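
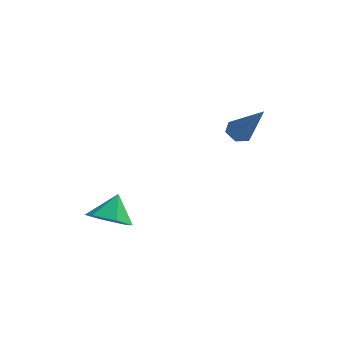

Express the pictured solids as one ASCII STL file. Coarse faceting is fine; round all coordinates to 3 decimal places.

solid 
facet normal -0.104 -0.598 -0.795
outer loop
vertex -0.365 0.037 -3.095
vertex -0.766 -0.616 -2.551
vertex -1.297 0.035 -2.971
endloop
endfacet
facet normal -0.011 0.998 -0.066
outer loop
vertex -0.365 0.037 -3.095
vertex -1.297 0.035 -2.971
vertex -0.634 0.136 -1.549
endloop
endfacet
facet normal -0.104 -0.598 -0.795
outer loop
vertex -1.297 0.035 -2.971
vertex -0.766 -0.616 -2.551
vertex -1.698 -0.618 -2.427
endloop
endfacet
facet normal -0.698 0.660 0.278
outer loop
vertex -1.297 0.035 -2.971
vertex -1.698 -0.618 -2.427
vertex -0.634 0.136 -1.549
endloop
endfacet
facet normal -0.105 -0.597 -0.795
outer loop
vertex -1.698 -0.618 -2.427
vertex -0.766 -0.616 -2.551
vertex -1.166 -1.27 -2.007
endloop
endfacet
facet normal -0.630 -0.014 0.776
outer loop
vertex -1.698 -0.618 -2.427
vertex -1.166 -1.27 -2.007
vertex -0.634 0.136 -1.549
endloop
endfacet
facet normal -0.105 -0.597 -0.795
outer loop
vertex -1.166 -1.27 -2.007
vertex -0.766 -0.616 -2.551
vertex -0.235 -1.268 -2.131
endloop
endfacet
facet normal 0.124 -0.350 0.929
outer loop
vertex -1.166 -1.27 -2.007
vertex -0.235 -1.268 -2.131
vertex -0.634 0.136 -1.549
endloop
endfacet
facet normal -0.105 -0.598 -0.795
outer loop
vertex -0.235 -1.268 -2.131
vertex -0.766 -0.616 -2.551
vertex 0.166 -0.615 -2.675
endloop
endfacet
facet normal 0.811 -0.012 0.584
outer loop
vertex -0.235 -1.268 -2.131
vertex 0.166 -0.615 -2.675
vertex -0.634 0.136 -1.549
endloop
endfacet
facet normal -0.105 -0.598 -0.795
outer loop
vertex 0.166 -0.615 -2.675
vertex -0.766 -0.616 -2.551
vertex -0.365 0.037 -3.095
endloop
endfacet
facet normal 0.744 0.662 0.087
outer loop
vertex 0.166 -0.615 -2.675
vertex -0.365 0.037 -3.095
vertex -0.634 0.136 -1.549
endloop
endfacet
facet normal -0.547 0.359 -0.756
outer loop
vertex 3.783 2.756 1.172
vertex 3.371 2.363 1.283
vertex 3.354 2.882 1.542
endloop
endfacet
facet normal 0.510 0.798 0.320
outer loop
vertex 3.783 2.756 1.172
vertex 3.354 2.882 1.542
vertex 4.509 1.617 2.857
endloop
endfacet
facet normal -0.548 0.359 -0.756
outer loop
vertex 3.354 2.882 1.542
vertex 3.371 2.363 1.283
vertex 2.943 2.489 1.653
endloop
endfacet
facet normal -0.304 0.539 0.785
outer loop
vertex 3.354 2.882 1.542
vertex 2.943 2.489 1.653
vertex 4.509 1.617 2.857
endloop
endfacet
facet normal -0.548 0.359 -0.756
outer loop
vertex 2.943 2.489 1.653
vertex 3.371 2.363 1.283
vertex 2.959 1.97 1.395
endloop
endfacet
facet normal -0.685 -0.341 0.644
outer loop
vertex 2.943 2.489 1.653
vertex 2.959 1.97 1.395
vertex 4.509 1.617 2.857
endloop
endfacet
facet normal -0.547 0.358 -0.756
outer loop
vertex 2.959 1.97 1.395
vertex 3.371 2.363 1.283
vertex 3.388 1.844 1.025
endloop
endfacet
facet normal -0.253 -0.967 0.035
outer loop
vertex 2.959 1.97 1.395
vertex 3.388 1.844 1.025
vertex 4.509 1.617 2.857
endloop
endfacet
facet normal -0.546 0.359 -0.757
outer loop
vertex 3.388 1.844 1.025
vertex 3.371 2.363 1.283
vertex 3.8 2.237 0.914
endloop
endfacet
facet normal 0.560 -0.708 -0.430
outer loop
vertex 3.388 1.844 1.025
vertex 3.8 2.237 0.914
vertex 4.509 1.617 2.857
endloop
endfacet
facet normal -0.546 0.359 -0.757
outer loop
vertex 3.8 2.237 0.914
vertex 3.371 2.363 1.283
vertex 3.783 2.756 1.172
endloop
endfacet
facet normal 0.942 0.174 -0.288
outer loop
vertex 3.8 2.237 0.914
vertex 3.783 2.756 1.172
vertex 4.509 1.617 2.857
endloop
endfacet

endsolid


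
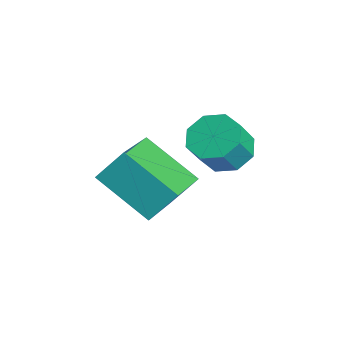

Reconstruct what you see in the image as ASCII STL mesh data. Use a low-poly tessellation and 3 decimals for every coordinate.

solid 
facet normal -0.604 -0.580 0.547
outer loop
vertex 2.244 -0.906 3.719
vertex 0.706 0.085 3.073
vertex 2.14 -1.674 2.79
endloop
endfacet
facet normal 0.793 -0.510 0.333
outer loop
vertex 3.334 -0.525 1.707
vertex 2.244 -0.906 3.719
vertex 2.14 -1.674 2.79
endloop
endfacet
facet normal -0.604 -0.580 0.547
outer loop
vertex 2.14 -1.674 2.79
vertex 0.706 0.085 3.073
vertex 0.602 -0.683 2.144
endloop
endfacet
facet normal -0.086 -0.634 -0.768
outer loop
vertex 0.602 -0.683 2.144
vertex 3.334 -0.525 1.707
vertex 2.14 -1.674 2.79
endloop
endfacet
facet normal 0.086 0.634 0.768
outer loop
vertex 2.244 -0.906 3.719
vertex 1.9 1.234 1.99
vertex 0.706 0.085 3.073
endloop
endfacet
facet normal 0.793 -0.510 0.333
outer loop
vertex 3.438 0.243 2.636
vertex 2.244 -0.906 3.719
vertex 3.334 -0.525 1.707
endloop
endfacet
facet normal 0.086 0.634 0.768
outer loop
vertex 3.438 0.243 2.636
vertex 1.9 1.234 1.99
vertex 2.244 -0.906 3.719
endloop
endfacet
facet normal -0.793 0.510 -0.333
outer loop
vertex 0.706 0.085 3.073
vertex 1.9 1.234 1.99
vertex 0.602 -0.683 2.144
endloop
endfacet
facet normal -0.086 -0.634 -0.768
outer loop
vertex 1.796 0.466 1.061
vertex 3.334 -0.525 1.707
vertex 0.602 -0.683 2.144
endloop
endfacet
facet normal -0.793 0.510 -0.333
outer loop
vertex 0.602 -0.683 2.144
vertex 1.9 1.234 1.99
vertex 1.796 0.466 1.061
endloop
endfacet
facet normal 0.604 0.580 -0.547
outer loop
vertex 1.796 0.466 1.061
vertex 3.438 0.243 2.636
vertex 3.334 -0.525 1.707
endloop
endfacet
facet normal 0.604 0.580 -0.547
outer loop
vertex 1.9 1.234 1.99
vertex 3.438 0.243 2.636
vertex 1.796 0.466 1.061
endloop
endfacet
facet normal -0.380 0.453 -0.806
outer loop
vertex 2.46 2.146 2.578
vertex 1.708 2.086 2.899
vertex 2.308 2.643 2.929
endloop
endfacet
facet normal 0.893 0.408 -0.191
outer loop
vertex 2.46 2.146 2.578
vertex 2.308 2.643 2.929
vertex 2.905 1.615 3.521
endloop
endfacet
facet normal 0.893 0.408 -0.191
outer loop
vertex 2.905 1.615 3.521
vertex 2.308 2.643 2.929
vertex 2.753 2.112 3.872
endloop
endfacet
facet normal 0.379 -0.453 0.806
outer loop
vertex 2.905 1.615 3.521
vertex 2.753 2.112 3.872
vertex 2.152 1.554 3.841
endloop
endfacet
facet normal -0.381 0.454 -0.806
outer loop
vertex 2.308 2.643 2.929
vertex 1.708 2.086 2.899
vertex 1.805 2.814 3.263
endloop
endfacet
facet normal 0.461 0.848 0.260
outer loop
vertex 2.308 2.643 2.929
vertex 1.805 2.814 3.263
vertex 2.753 2.112 3.872
endloop
endfacet
facet normal 0.461 0.848 0.261
outer loop
vertex 2.753 2.112 3.872
vertex 1.805 2.814 3.263
vertex 2.249 2.283 4.206
endloop
endfacet
facet normal 0.380 -0.454 0.806
outer loop
vertex 2.753 2.112 3.872
vertex 2.249 2.283 4.206
vertex 2.152 1.554 3.841
endloop
endfacet
facet normal -0.380 0.454 -0.806
outer loop
vertex 1.805 2.814 3.263
vertex 1.708 2.086 2.899
vertex 1.244 2.558 3.383
endloop
endfacet
facet normal -0.242 0.792 0.560
outer loop
vertex 1.805 2.814 3.263
vertex 1.244 2.558 3.383
vertex 2.249 2.283 4.206
endloop
endfacet
facet normal -0.242 0.792 0.560
outer loop
vertex 2.249 2.283 4.206
vertex 1.244 2.558 3.383
vertex 1.689 2.027 4.326
endloop
endfacet
facet normal 0.380 -0.454 0.806
outer loop
vertex 2.249 2.283 4.206
vertex 1.689 2.027 4.326
vertex 2.152 1.554 3.841
endloop
endfacet
facet normal -0.379 0.454 -0.806
outer loop
vertex 1.244 2.558 3.383
vertex 1.708 2.086 2.899
vertex 0.955 2.025 3.219
endloop
endfacet
facet normal -0.802 0.272 0.532
outer loop
vertex 1.244 2.558 3.383
vertex 0.955 2.025 3.219
vertex 1.689 2.027 4.326
endloop
endfacet
facet normal -0.802 0.272 0.532
outer loop
vertex 1.689 2.027 4.326
vertex 0.955 2.025 3.219
vertex 1.4 1.494 4.162
endloop
endfacet
facet normal 0.380 -0.454 0.806
outer loop
vertex 1.689 2.027 4.326
vertex 1.4 1.494 4.162
vertex 2.152 1.554 3.841
endloop
endfacet
facet normal -0.379 0.453 -0.806
outer loop
vertex 0.955 2.025 3.219
vertex 1.708 2.086 2.899
vertex 1.107 1.528 2.868
endloop
endfacet
facet normal -0.893 -0.408 0.191
outer loop
vertex 0.955 2.025 3.219
vertex 1.107 1.528 2.868
vertex 1.4 1.494 4.162
endloop
endfacet
facet normal -0.893 -0.408 0.191
outer loop
vertex 1.4 1.494 4.162
vertex 1.107 1.528 2.868
vertex 1.552 0.997 3.811
endloop
endfacet
facet normal 0.380 -0.453 0.806
outer loop
vertex 1.4 1.494 4.162
vertex 1.552 0.997 3.811
vertex 2.152 1.554 3.841
endloop
endfacet
facet normal -0.380 0.454 -0.806
outer loop
vertex 1.107 1.528 2.868
vertex 1.708 2.086 2.899
vertex 1.611 1.357 2.534
endloop
endfacet
facet normal -0.461 -0.849 -0.260
outer loop
vertex 1.107 1.528 2.868
vertex 1.611 1.357 2.534
vertex 1.552 0.997 3.811
endloop
endfacet
facet normal -0.461 -0.848 -0.260
outer loop
vertex 1.552 0.997 3.811
vertex 1.611 1.357 2.534
vertex 2.055 0.826 3.477
endloop
endfacet
facet normal 0.381 -0.454 0.806
outer loop
vertex 1.552 0.997 3.811
vertex 2.055 0.826 3.477
vertex 2.152 1.554 3.841
endloop
endfacet
facet normal -0.380 0.454 -0.806
outer loop
vertex 1.611 1.357 2.534
vertex 1.708 2.086 2.899
vertex 2.171 1.613 2.414
endloop
endfacet
facet normal 0.242 -0.792 -0.560
outer loop
vertex 1.611 1.357 2.534
vertex 2.171 1.613 2.414
vertex 2.055 0.826 3.477
endloop
endfacet
facet normal 0.242 -0.792 -0.560
outer loop
vertex 2.055 0.826 3.477
vertex 2.171 1.613 2.414
vertex 2.616 1.082 3.357
endloop
endfacet
facet normal 0.380 -0.454 0.806
outer loop
vertex 2.055 0.826 3.477
vertex 2.616 1.082 3.357
vertex 2.152 1.554 3.841
endloop
endfacet
facet normal -0.380 0.454 -0.806
outer loop
vertex 2.171 1.613 2.414
vertex 1.708 2.086 2.899
vertex 2.46 2.146 2.578
endloop
endfacet
facet normal 0.802 -0.272 -0.532
outer loop
vertex 2.171 1.613 2.414
vertex 2.46 2.146 2.578
vertex 2.616 1.082 3.357
endloop
endfacet
facet normal 0.802 -0.272 -0.532
outer loop
vertex 2.616 1.082 3.357
vertex 2.46 2.146 2.578
vertex 2.905 1.615 3.521
endloop
endfacet
facet normal 0.379 -0.454 0.806
outer loop
vertex 2.616 1.082 3.357
vertex 2.905 1.615 3.521
vertex 2.152 1.554 3.841
endloop
endfacet

endsolid


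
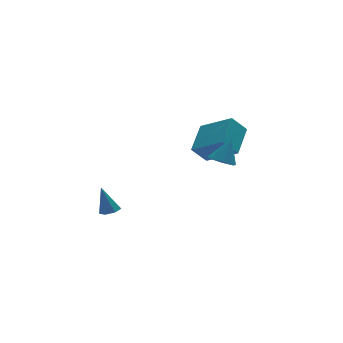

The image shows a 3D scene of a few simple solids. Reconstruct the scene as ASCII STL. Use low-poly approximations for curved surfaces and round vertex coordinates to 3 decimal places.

solid 
facet normal -0.456 -0.221 -0.862
outer loop
vertex 2.501 -1.442 1.001
vertex 1.975 -1.868 1.389
vertex 1.949 -1.11 1.208
endloop
endfacet
facet normal 0.514 0.858 -0.004
outer loop
vertex 2.501 -1.442 1.001
vertex 1.949 -1.11 1.208
vertex 2.665 -1.532 2.691
endloop
endfacet
facet normal -0.458 -0.221 -0.861
outer loop
vertex 1.949 -1.11 1.208
vertex 1.975 -1.868 1.389
vertex 1.417 -1.348 1.552
endloop
endfacet
facet normal -0.184 0.918 0.350
outer loop
vertex 1.949 -1.11 1.208
vertex 1.417 -1.348 1.552
vertex 2.665 -1.532 2.691
endloop
endfacet
facet normal -0.457 -0.221 -0.861
outer loop
vertex 1.417 -1.348 1.552
vertex 1.975 -1.868 1.389
vertex 1.305 -1.978 1.773
endloop
endfacet
facet normal -0.600 0.358 0.715
outer loop
vertex 1.417 -1.348 1.552
vertex 1.305 -1.978 1.773
vertex 2.665 -1.532 2.691
endloop
endfacet
facet normal -0.457 -0.223 -0.861
outer loop
vertex 1.305 -1.978 1.773
vertex 1.975 -1.868 1.389
vertex 1.698 -2.525 1.706
endloop
endfacet
facet normal -0.419 -0.401 0.815
outer loop
vertex 1.305 -1.978 1.773
vertex 1.698 -2.525 1.706
vertex 2.665 -1.532 2.691
endloop
endfacet
facet normal -0.457 -0.223 -0.861
outer loop
vertex 1.698 -2.525 1.706
vertex 1.975 -1.868 1.389
vertex 2.3 -2.577 1.4
endloop
endfacet
facet normal 0.224 -0.788 0.574
outer loop
vertex 1.698 -2.525 1.706
vertex 2.3 -2.577 1.4
vertex 2.665 -1.532 2.691
endloop
endfacet
facet normal -0.456 -0.222 -0.862
outer loop
vertex 2.3 -2.577 1.4
vertex 1.975 -1.868 1.389
vertex 2.657 -2.095 1.087
endloop
endfacet
facet normal 0.842 -0.510 0.175
outer loop
vertex 2.3 -2.577 1.4
vertex 2.657 -2.095 1.087
vertex 2.665 -1.532 2.691
endloop
endfacet
facet normal -0.456 -0.222 -0.862
outer loop
vertex 2.657 -2.095 1.087
vertex 1.975 -1.868 1.389
vertex 2.501 -1.442 1.001
endloop
endfacet
facet normal 0.972 0.221 -0.083
outer loop
vertex 2.657 -2.095 1.087
vertex 2.501 -1.442 1.001
vertex 2.665 -1.532 2.691
endloop
endfacet
facet normal 0.196 -0.281 -0.939
outer loop
vertex -2.966 -0.263 -1.731
vertex -3.514 -0.474 -1.782
vertex -3.316 0.068 -1.903
endloop
endfacet
facet normal 0.605 0.761 0.234
outer loop
vertex -2.966 -0.263 -1.731
vertex -3.316 0.068 -1.903
vertex -3.826 -0.026 -0.278
endloop
endfacet
facet normal 0.194 -0.281 -0.940
outer loop
vertex -3.316 0.068 -1.903
vertex -3.514 -0.474 -1.782
vertex -3.816 -0.009 -1.983
endloop
endfacet
facet normal -0.154 0.988 0.009
outer loop
vertex -3.316 0.068 -1.903
vertex -3.816 -0.009 -1.983
vertex -3.826 -0.026 -0.278
endloop
endfacet
facet normal 0.194 -0.280 -0.940
outer loop
vertex -3.816 -0.009 -1.983
vertex -3.514 -0.474 -1.782
vertex -4.088 -0.436 -1.912
endloop
endfacet
facet normal -0.843 0.537 0.000
outer loop
vertex -3.816 -0.009 -1.983
vertex -4.088 -0.436 -1.912
vertex -3.826 -0.026 -0.278
endloop
endfacet
facet normal 0.194 -0.281 -0.940
outer loop
vertex -4.088 -0.436 -1.912
vertex -3.514 -0.474 -1.782
vertex -3.929 -0.892 -1.743
endloop
endfacet
facet normal -0.944 -0.250 0.214
outer loop
vertex -4.088 -0.436 -1.912
vertex -3.929 -0.892 -1.743
vertex -3.826 -0.026 -0.278
endloop
endfacet
facet normal 0.194 -0.281 -0.940
outer loop
vertex -3.929 -0.892 -1.743
vertex -3.514 -0.474 -1.782
vertex -3.457 -1.034 -1.603
endloop
endfacet
facet normal -0.381 -0.784 0.490
outer loop
vertex -3.929 -0.892 -1.743
vertex -3.457 -1.034 -1.603
vertex -3.826 -0.026 -0.278
endloop
endfacet
facet normal 0.194 -0.281 -0.940
outer loop
vertex -3.457 -1.034 -1.603
vertex -3.514 -0.474 -1.782
vertex -3.028 -0.754 -1.598
endloop
endfacet
facet normal 0.424 -0.660 0.620
outer loop
vertex -3.457 -1.034 -1.603
vertex -3.028 -0.754 -1.598
vertex -3.826 -0.026 -0.278
endloop
endfacet
facet normal 0.195 -0.279 -0.940
outer loop
vertex -3.028 -0.754 -1.598
vertex -3.514 -0.474 -1.782
vertex -2.966 -0.263 -1.731
endloop
endfacet
facet normal 0.862 0.028 0.506
outer loop
vertex -3.028 -0.754 -1.598
vertex -2.966 -0.263 -1.731
vertex -3.826 -0.026 -0.278
endloop
endfacet
facet normal -0.653 0.089 0.752
outer loop
vertex 2.529 -0.721 2.061
vertex 3.643 0.693 2.861
vertex 1.421 0.798 0.919
endloop
endfacet
facet normal -0.565 -0.718 -0.406
outer loop
vertex 2.237 0.687 -0.021
vertex 2.529 -0.721 2.061
vertex 1.421 0.798 0.919
endloop
endfacet
facet normal -0.653 0.089 0.752
outer loop
vertex 1.421 0.798 0.919
vertex 3.643 0.693 2.861
vertex 2.534 2.212 1.719
endloop
endfacet
facet normal -0.504 0.690 -0.519
outer loop
vertex 2.534 2.212 1.719
vertex 2.237 0.687 -0.021
vertex 1.421 0.798 0.919
endloop
endfacet
facet normal 0.504 -0.691 0.519
outer loop
vertex 2.529 -0.721 2.061
vertex 4.459 0.582 1.921
vertex 3.643 0.693 2.861
endloop
endfacet
facet normal -0.565 -0.718 -0.406
outer loop
vertex 3.346 -0.832 1.121
vertex 2.529 -0.721 2.061
vertex 2.237 0.687 -0.021
endloop
endfacet
facet normal 0.504 -0.690 0.519
outer loop
vertex 3.346 -0.832 1.121
vertex 4.459 0.582 1.921
vertex 2.529 -0.721 2.061
endloop
endfacet
facet normal 0.565 0.718 0.406
outer loop
vertex 3.643 0.693 2.861
vertex 4.459 0.582 1.921
vertex 2.534 2.212 1.719
endloop
endfacet
facet normal -0.504 0.691 -0.519
outer loop
vertex 3.351 2.101 0.779
vertex 2.237 0.687 -0.021
vertex 2.534 2.212 1.719
endloop
endfacet
facet normal 0.565 0.718 0.406
outer loop
vertex 2.534 2.212 1.719
vertex 4.459 0.582 1.921
vertex 3.351 2.101 0.779
endloop
endfacet
facet normal 0.653 -0.089 -0.752
outer loop
vertex 3.351 2.101 0.779
vertex 3.346 -0.832 1.121
vertex 2.237 0.687 -0.021
endloop
endfacet
facet normal 0.653 -0.089 -0.752
outer loop
vertex 4.459 0.582 1.921
vertex 3.346 -0.832 1.121
vertex 3.351 2.101 0.779
endloop
endfacet

endsolid


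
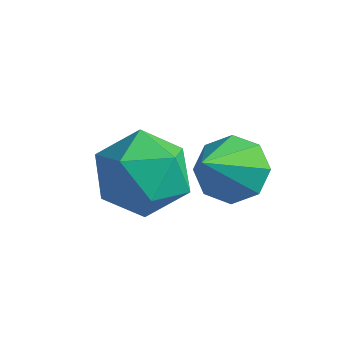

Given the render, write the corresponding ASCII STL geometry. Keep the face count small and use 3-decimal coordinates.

solid 
facet normal -0.071 0.687 -0.723
outer loop
vertex 2.585 0.52 1.979
vertex 2.237 1.073 2.538
vertex 3.037 0.888 2.284
endloop
endfacet
facet normal 0.700 -0.681 -0.215
outer loop
vertex 2.585 0.52 1.979
vertex 3.037 0.888 2.284
vertex 2.383 -0.333 4.022
endloop
endfacet
facet normal -0.071 0.686 -0.724
outer loop
vertex 3.037 0.888 2.284
vertex 2.237 1.073 2.538
vertex 3.021 1.365 2.737
endloop
endfacet
facet normal 0.956 -0.186 0.229
outer loop
vertex 3.037 0.888 2.284
vertex 3.021 1.365 2.737
vertex 2.383 -0.333 4.022
endloop
endfacet
facet normal -0.072 0.686 -0.724
outer loop
vertex 3.021 1.365 2.737
vertex 2.237 1.073 2.538
vertex 2.545 1.671 3.074
endloop
endfacet
facet normal 0.667 0.274 0.693
outer loop
vertex 3.021 1.365 2.737
vertex 2.545 1.671 3.074
vertex 2.383 -0.333 4.022
endloop
endfacet
facet normal -0.070 0.686 -0.725
outer loop
vertex 2.545 1.671 3.074
vertex 2.237 1.073 2.538
vertex 1.889 1.627 3.096
endloop
endfacet
facet normal 0.002 0.428 0.904
outer loop
vertex 2.545 1.671 3.074
vertex 1.889 1.627 3.096
vertex 2.383 -0.333 4.022
endloop
endfacet
facet normal -0.072 0.685 -0.725
outer loop
vertex 1.889 1.627 3.096
vertex 2.237 1.073 2.538
vertex 1.436 1.258 2.792
endloop
endfacet
facet normal -0.647 0.186 0.739
outer loop
vertex 1.889 1.627 3.096
vertex 1.436 1.258 2.792
vertex 2.383 -0.333 4.022
endloop
endfacet
facet normal -0.071 0.686 -0.724
outer loop
vertex 1.436 1.258 2.792
vertex 2.237 1.073 2.538
vertex 1.453 0.781 2.338
endloop
endfacet
facet normal -0.904 -0.311 0.293
outer loop
vertex 1.436 1.258 2.792
vertex 1.453 0.781 2.338
vertex 2.383 -0.333 4.022
endloop
endfacet
facet normal -0.071 0.686 -0.724
outer loop
vertex 1.453 0.781 2.338
vertex 2.237 1.073 2.538
vertex 1.929 0.475 2.002
endloop
endfacet
facet normal -0.615 -0.770 -0.170
outer loop
vertex 1.453 0.781 2.338
vertex 1.929 0.475 2.002
vertex 2.383 -0.333 4.022
endloop
endfacet
facet normal -0.072 0.686 -0.724
outer loop
vertex 1.929 0.475 2.002
vertex 2.237 1.073 2.538
vertex 2.585 0.52 1.979
endloop
endfacet
facet normal 0.050 -0.923 -0.381
outer loop
vertex 1.929 0.475 2.002
vertex 2.585 0.52 1.979
vertex 2.383 -0.333 4.022
endloop
endfacet
facet normal 0.089 -0.005 0.996
outer loop
vertex 0.16 0.685 3.111
vertex 0.442 -0.458 3.08
vertex 1.287 0.359 3.009
endloop
endfacet
facet normal 0.250 0.637 0.729
outer loop
vertex 0.16 0.685 3.111
vertex 1.287 0.359 3.009
vertex 0.872 1.256 2.368
endloop
endfacet
facet normal -0.317 0.874 0.368
outer loop
vertex 0.16 0.685 3.111
vertex 0.872 1.256 2.368
vertex -0.229 0.993 2.043
endloop
endfacet
facet normal -0.829 0.379 0.411
outer loop
vertex 0.16 0.685 3.111
vertex -0.229 0.993 2.043
vertex -0.495 -0.066 2.483
endloop
endfacet
facet normal -0.578 -0.164 0.799
outer loop
vertex 0.16 0.685 3.111
vertex -0.495 -0.066 2.483
vertex 0.442 -0.458 3.08
endloop
endfacet
facet normal 0.788 0.555 0.267
outer loop
vertex 0.872 1.256 2.368
vertex 1.287 0.359 3.009
vertex 1.595 0.466 1.877
endloop
endfacet
facet normal 0.527 -0.484 0.698
outer loop
vertex 1.287 0.359 3.009
vertex 0.442 -0.458 3.08
vertex 1.329 -0.593 2.317
endloop
endfacet
facet normal -0.552 -0.742 0.380
outer loop
vertex 0.442 -0.458 3.08
vertex -0.495 -0.066 2.483
vertex 0.228 -0.856 1.992
endloop
endfacet
facet normal -0.959 0.138 -0.248
outer loop
vertex -0.495 -0.066 2.483
vertex -0.229 0.993 2.043
vertex -0.187 0.041 1.351
endloop
endfacet
facet normal -0.130 0.939 -0.318
outer loop
vertex -0.229 0.993 2.043
vertex 0.872 1.256 2.368
vertex 0.658 0.858 1.28
endloop
endfacet
facet normal 0.829 -0.379 -0.411
outer loop
vertex 0.94 -0.285 1.249
vertex 1.595 0.466 1.877
vertex 1.329 -0.593 2.317
endloop
endfacet
facet normal 0.317 -0.874 -0.368
outer loop
vertex 0.94 -0.285 1.249
vertex 1.329 -0.593 2.317
vertex 0.228 -0.856 1.992
endloop
endfacet
facet normal -0.250 -0.637 -0.729
outer loop
vertex 0.94 -0.285 1.249
vertex 0.228 -0.856 1.992
vertex -0.187 0.041 1.351
endloop
endfacet
facet normal -0.089 0.005 -0.996
outer loop
vertex 0.94 -0.285 1.249
vertex -0.187 0.041 1.351
vertex 0.658 0.858 1.28
endloop
endfacet
facet normal 0.578 0.164 -0.799
outer loop
vertex 0.94 -0.285 1.249
vertex 0.658 0.858 1.28
vertex 1.595 0.466 1.877
endloop
endfacet
facet normal 0.959 -0.138 0.248
outer loop
vertex 1.329 -0.593 2.317
vertex 1.595 0.466 1.877
vertex 1.287 0.359 3.009
endloop
endfacet
facet normal 0.130 -0.939 0.318
outer loop
vertex 0.228 -0.856 1.992
vertex 1.329 -0.593 2.317
vertex 0.442 -0.458 3.08
endloop
endfacet
facet normal -0.788 -0.555 -0.267
outer loop
vertex -0.187 0.041 1.351
vertex 0.228 -0.856 1.992
vertex -0.495 -0.066 2.483
endloop
endfacet
facet normal -0.527 0.484 -0.698
outer loop
vertex 0.658 0.858 1.28
vertex -0.187 0.041 1.351
vertex -0.229 0.993 2.043
endloop
endfacet
facet normal 0.552 0.742 -0.380
outer loop
vertex 1.595 0.466 1.877
vertex 0.658 0.858 1.28
vertex 0.872 1.256 2.368
endloop
endfacet

endsolid


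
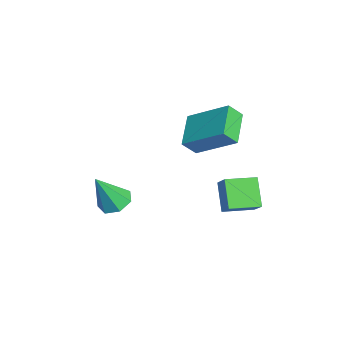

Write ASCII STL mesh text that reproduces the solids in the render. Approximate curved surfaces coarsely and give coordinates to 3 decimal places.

solid 
facet normal -0.155 0.433 -0.888
outer loop
vertex -2.792 -3.479 -3.307
vertex -3.301 -3.062 -3.015
vertex -2.596 -2.933 -3.075
endloop
endfacet
facet normal 0.930 -0.361 0.064
outer loop
vertex -2.792 -3.479 -3.307
vertex -2.596 -2.933 -3.075
vertex -3.039 -3.798 -1.505
endloop
endfacet
facet normal -0.155 0.433 -0.888
outer loop
vertex -2.596 -2.933 -3.075
vertex -3.301 -3.062 -3.015
vertex -2.931 -2.485 -2.798
endloop
endfacet
facet normal 0.830 0.355 0.430
outer loop
vertex -2.596 -2.933 -3.075
vertex -2.931 -2.485 -2.798
vertex -3.039 -3.798 -1.505
endloop
endfacet
facet normal -0.154 0.433 -0.888
outer loop
vertex -2.931 -2.485 -2.798
vertex -3.301 -3.062 -3.015
vertex -3.545 -2.471 -2.685
endloop
endfacet
facet normal 0.147 0.688 0.711
outer loop
vertex -2.931 -2.485 -2.798
vertex -3.545 -2.471 -2.685
vertex -3.039 -3.798 -1.505
endloop
endfacet
facet normal -0.155 0.432 -0.888
outer loop
vertex -3.545 -2.471 -2.685
vertex -3.301 -3.062 -3.015
vertex -3.976 -2.903 -2.82
endloop
endfacet
facet normal -0.606 0.387 0.695
outer loop
vertex -3.545 -2.471 -2.685
vertex -3.976 -2.903 -2.82
vertex -3.039 -3.798 -1.505
endloop
endfacet
facet normal -0.155 0.432 -0.888
outer loop
vertex -3.976 -2.903 -2.82
vertex -3.301 -3.062 -3.015
vertex -3.899 -3.455 -3.102
endloop
endfacet
facet normal -0.861 -0.322 0.394
outer loop
vertex -3.976 -2.903 -2.82
vertex -3.899 -3.455 -3.102
vertex -3.039 -3.798 -1.505
endloop
endfacet
facet normal -0.155 0.433 -0.888
outer loop
vertex -3.899 -3.455 -3.102
vertex -3.301 -3.062 -3.015
vertex -3.372 -3.711 -3.319
endloop
endfacet
facet normal -0.425 -0.904 0.035
outer loop
vertex -3.899 -3.455 -3.102
vertex -3.372 -3.711 -3.319
vertex -3.039 -3.798 -1.505
endloop
endfacet
facet normal -0.155 0.433 -0.888
outer loop
vertex -3.372 -3.711 -3.319
vertex -3.301 -3.062 -3.015
vertex -2.792 -3.479 -3.307
endloop
endfacet
facet normal 0.371 -0.922 -0.112
outer loop
vertex -3.372 -3.711 -3.319
vertex -2.792 -3.479 -3.307
vertex -3.039 -3.798 -1.505
endloop
endfacet
facet normal -0.704 -0.154 -0.693
outer loop
vertex -1.634 0.571 -1.0
vertex -1.798 1.786 -1.104
vertex -0.727 0.615 -1.931
endloop
endfacet
facet normal 0.134 -0.987 0.084
outer loop
vertex -0.002 0.774 -1.216
vertex -1.634 0.571 -1.0
vertex -0.727 0.615 -1.931
endloop
endfacet
facet normal -0.704 -0.154 -0.694
outer loop
vertex -0.727 0.615 -1.931
vertex -1.798 1.786 -1.104
vertex -0.891 1.83 -2.034
endloop
endfacet
facet normal 0.698 0.034 -0.715
outer loop
vertex -0.891 1.83 -2.034
vertex -0.002 0.774 -1.216
vertex -0.727 0.615 -1.931
endloop
endfacet
facet normal -0.698 -0.033 0.715
outer loop
vertex -1.634 0.571 -1.0
vertex -1.073 1.945 -0.389
vertex -1.798 1.786 -1.104
endloop
endfacet
facet normal 0.134 -0.987 0.084
outer loop
vertex -0.909 0.73 -0.286
vertex -1.634 0.571 -1.0
vertex -0.002 0.774 -1.216
endloop
endfacet
facet normal -0.698 -0.033 0.716
outer loop
vertex -0.909 0.73 -0.286
vertex -1.073 1.945 -0.389
vertex -1.634 0.571 -1.0
endloop
endfacet
facet normal -0.134 0.987 -0.084
outer loop
vertex -1.798 1.786 -1.104
vertex -1.073 1.945 -0.389
vertex -0.891 1.83 -2.034
endloop
endfacet
facet normal 0.698 0.033 -0.716
outer loop
vertex -0.166 1.989 -1.32
vertex -0.002 0.774 -1.216
vertex -0.891 1.83 -2.034
endloop
endfacet
facet normal -0.134 0.987 -0.084
outer loop
vertex -0.891 1.83 -2.034
vertex -1.073 1.945 -0.389
vertex -0.166 1.989 -1.32
endloop
endfacet
facet normal 0.704 0.154 0.694
outer loop
vertex -0.166 1.989 -1.32
vertex -0.909 0.73 -0.286
vertex -0.002 0.774 -1.216
endloop
endfacet
facet normal 0.704 0.154 0.693
outer loop
vertex -1.073 1.945 -0.389
vertex -0.909 0.73 -0.286
vertex -0.166 1.989 -1.32
endloop
endfacet
facet normal -0.433 -0.719 -0.544
outer loop
vertex -1.727 -0.729 1.141
vertex -3.043 -0.374 1.718
vertex -1.85 -0.194 0.532
endloop
endfacet
facet normal 0.889 -0.239 -0.390
outer loop
vertex -1.017 1.194 1.582
vertex -1.727 -0.729 1.141
vertex -1.85 -0.194 0.532
endloop
endfacet
facet normal -0.432 -0.720 -0.543
outer loop
vertex -1.85 -0.194 0.532
vertex -3.043 -0.374 1.718
vertex -3.167 0.16 1.109
endloop
endfacet
facet normal -0.150 0.652 -0.743
outer loop
vertex -3.167 0.16 1.109
vertex -1.017 1.194 1.582
vertex -1.85 -0.194 0.532
endloop
endfacet
facet normal 0.150 -0.652 0.743
outer loop
vertex -1.727 -0.729 1.141
vertex -2.21 1.014 2.768
vertex -3.043 -0.374 1.718
endloop
endfacet
facet normal 0.889 -0.239 -0.390
outer loop
vertex -0.893 0.66 2.191
vertex -1.727 -0.729 1.141
vertex -1.017 1.194 1.582
endloop
endfacet
facet normal 0.150 -0.652 0.743
outer loop
vertex -0.893 0.66 2.191
vertex -2.21 1.014 2.768
vertex -1.727 -0.729 1.141
endloop
endfacet
facet normal -0.889 0.239 0.390
outer loop
vertex -3.043 -0.374 1.718
vertex -2.21 1.014 2.768
vertex -3.167 0.16 1.109
endloop
endfacet
facet normal -0.150 0.652 -0.743
outer loop
vertex -2.333 1.549 2.159
vertex -1.017 1.194 1.582
vertex -3.167 0.16 1.109
endloop
endfacet
facet normal -0.889 0.239 0.390
outer loop
vertex -3.167 0.16 1.109
vertex -2.21 1.014 2.768
vertex -2.333 1.549 2.159
endloop
endfacet
facet normal 0.432 0.720 0.543
outer loop
vertex -2.333 1.549 2.159
vertex -0.893 0.66 2.191
vertex -1.017 1.194 1.582
endloop
endfacet
facet normal 0.432 0.719 0.544
outer loop
vertex -2.21 1.014 2.768
vertex -0.893 0.66 2.191
vertex -2.333 1.549 2.159
endloop
endfacet

endsolid


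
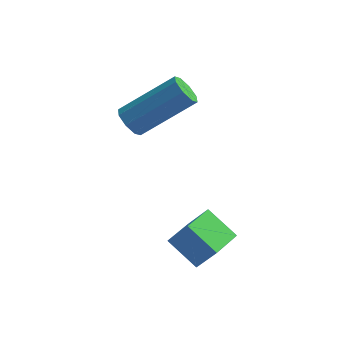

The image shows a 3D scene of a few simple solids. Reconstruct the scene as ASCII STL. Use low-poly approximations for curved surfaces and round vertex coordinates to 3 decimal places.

solid 
facet normal -0.773 0.308 0.555
outer loop
vertex 2.944 -3.733 -0.252
vertex 3.264 -2.63 -0.418
vertex 2.372 -3.69 -1.072
endloop
endfacet
facet normal -0.276 -0.951 0.143
outer loop
vertex 3.276 -4.05 -1.722
vertex 2.944 -3.733 -0.252
vertex 2.372 -3.69 -1.072
endloop
endfacet
facet normal -0.773 0.308 0.555
outer loop
vertex 2.372 -3.69 -1.072
vertex 3.264 -2.63 -0.418
vertex 2.692 -2.587 -1.238
endloop
endfacet
facet normal -0.572 0.043 -0.819
outer loop
vertex 2.692 -2.587 -1.238
vertex 3.276 -4.05 -1.722
vertex 2.372 -3.69 -1.072
endloop
endfacet
facet normal 0.572 -0.043 0.819
outer loop
vertex 2.944 -3.733 -0.252
vertex 4.168 -2.99 -1.068
vertex 3.264 -2.63 -0.418
endloop
endfacet
facet normal -0.276 -0.951 0.143
outer loop
vertex 3.848 -4.093 -0.902
vertex 2.944 -3.733 -0.252
vertex 3.276 -4.05 -1.722
endloop
endfacet
facet normal 0.572 -0.043 0.819
outer loop
vertex 3.848 -4.093 -0.902
vertex 4.168 -2.99 -1.068
vertex 2.944 -3.733 -0.252
endloop
endfacet
facet normal 0.276 0.951 -0.143
outer loop
vertex 3.264 -2.63 -0.418
vertex 4.168 -2.99 -1.068
vertex 2.692 -2.587 -1.238
endloop
endfacet
facet normal -0.572 0.043 -0.819
outer loop
vertex 3.596 -2.947 -1.888
vertex 3.276 -4.05 -1.722
vertex 2.692 -2.587 -1.238
endloop
endfacet
facet normal 0.276 0.951 -0.143
outer loop
vertex 2.692 -2.587 -1.238
vertex 4.168 -2.99 -1.068
vertex 3.596 -2.947 -1.888
endloop
endfacet
facet normal 0.773 -0.308 -0.555
outer loop
vertex 3.596 -2.947 -1.888
vertex 3.848 -4.093 -0.902
vertex 3.276 -4.05 -1.722
endloop
endfacet
facet normal 0.773 -0.308 -0.555
outer loop
vertex 4.168 -2.99 -1.068
vertex 3.848 -4.093 -0.902
vertex 3.596 -2.947 -1.888
endloop
endfacet
facet normal -0.731 -0.341 -0.591
outer loop
vertex 0.707 -0.351 0.738
vertex 0.461 -0.58 1.174
vertex 0.434 -0.09 0.925
endloop
endfacet
facet normal 0.215 0.707 -0.673
outer loop
vertex 0.707 -0.351 0.738
vertex 0.434 -0.09 0.925
vertex 2.205 0.349 1.951
endloop
endfacet
facet normal 0.215 0.707 -0.673
outer loop
vertex 2.205 0.349 1.951
vertex 0.434 -0.09 0.925
vertex 1.932 0.609 2.137
endloop
endfacet
facet normal 0.729 0.342 0.593
outer loop
vertex 2.205 0.349 1.951
vertex 1.932 0.609 2.137
vertex 1.959 0.12 2.386
endloop
endfacet
facet normal -0.730 -0.341 -0.592
outer loop
vertex 0.434 -0.09 0.925
vertex 0.461 -0.58 1.174
vertex 0.177 -0.116 1.257
endloop
endfacet
facet normal -0.306 0.938 -0.163
outer loop
vertex 0.434 -0.09 0.925
vertex 0.177 -0.116 1.257
vertex 1.932 0.609 2.137
endloop
endfacet
facet normal -0.306 0.938 -0.163
outer loop
vertex 1.932 0.609 2.137
vertex 0.177 -0.116 1.257
vertex 1.675 0.583 2.47
endloop
endfacet
facet normal 0.731 0.341 0.591
outer loop
vertex 1.932 0.609 2.137
vertex 1.675 0.583 2.47
vertex 1.959 0.12 2.386
endloop
endfacet
facet normal -0.731 -0.342 -0.590
outer loop
vertex 0.177 -0.116 1.257
vertex 0.461 -0.58 1.174
vertex 0.087 -0.414 1.541
endloop
endfacet
facet normal -0.648 0.619 0.444
outer loop
vertex 0.177 -0.116 1.257
vertex 0.087 -0.414 1.541
vertex 1.675 0.583 2.47
endloop
endfacet
facet normal -0.648 0.620 0.442
outer loop
vertex 1.675 0.583 2.47
vertex 0.087 -0.414 1.541
vertex 1.584 0.286 2.753
endloop
endfacet
facet normal 0.730 0.341 0.592
outer loop
vertex 1.675 0.583 2.47
vertex 1.584 0.286 2.753
vertex 1.959 0.12 2.386
endloop
endfacet
facet normal -0.731 -0.339 -0.592
outer loop
vertex 0.087 -0.414 1.541
vertex 0.461 -0.58 1.174
vertex 0.215 -0.809 1.609
endloop
endfacet
facet normal -0.610 -0.062 0.790
outer loop
vertex 0.087 -0.414 1.541
vertex 0.215 -0.809 1.609
vertex 1.584 0.286 2.753
endloop
endfacet
facet normal -0.611 -0.061 0.790
outer loop
vertex 1.584 0.286 2.753
vertex 0.215 -0.809 1.609
vertex 1.713 -0.109 2.822
endloop
endfacet
facet normal 0.730 0.342 0.592
outer loop
vertex 1.584 0.286 2.753
vertex 1.713 -0.109 2.822
vertex 1.959 0.12 2.386
endloop
endfacet
facet normal -0.729 -0.342 -0.593
outer loop
vertex 0.215 -0.809 1.609
vertex 0.461 -0.58 1.174
vertex 0.488 -1.069 1.423
endloop
endfacet
facet normal -0.215 -0.707 0.673
outer loop
vertex 0.215 -0.809 1.609
vertex 0.488 -1.069 1.423
vertex 1.713 -0.109 2.822
endloop
endfacet
facet normal -0.215 -0.707 0.673
outer loop
vertex 1.713 -0.109 2.822
vertex 0.488 -1.069 1.423
vertex 1.986 -0.37 2.635
endloop
endfacet
facet normal 0.731 0.341 0.591
outer loop
vertex 1.713 -0.109 2.822
vertex 1.986 -0.37 2.635
vertex 1.959 0.12 2.386
endloop
endfacet
facet normal -0.731 -0.341 -0.591
outer loop
vertex 0.488 -1.069 1.423
vertex 0.461 -0.58 1.174
vertex 0.745 -1.043 1.09
endloop
endfacet
facet normal 0.306 -0.938 0.163
outer loop
vertex 0.488 -1.069 1.423
vertex 0.745 -1.043 1.09
vertex 1.986 -0.37 2.635
endloop
endfacet
facet normal 0.306 -0.938 0.163
outer loop
vertex 1.986 -0.37 2.635
vertex 0.745 -1.043 1.09
vertex 2.243 -0.344 2.303
endloop
endfacet
facet normal 0.730 0.341 0.592
outer loop
vertex 1.986 -0.37 2.635
vertex 2.243 -0.344 2.303
vertex 1.959 0.12 2.386
endloop
endfacet
facet normal -0.730 -0.341 -0.592
outer loop
vertex 0.745 -1.043 1.09
vertex 0.461 -0.58 1.174
vertex 0.836 -0.746 0.807
endloop
endfacet
facet normal 0.648 -0.620 -0.443
outer loop
vertex 0.745 -1.043 1.09
vertex 0.836 -0.746 0.807
vertex 2.243 -0.344 2.303
endloop
endfacet
facet normal 0.648 -0.619 -0.444
outer loop
vertex 2.243 -0.344 2.303
vertex 0.836 -0.746 0.807
vertex 2.333 -0.046 2.019
endloop
endfacet
facet normal 0.731 0.342 0.590
outer loop
vertex 2.243 -0.344 2.303
vertex 2.333 -0.046 2.019
vertex 1.959 0.12 2.386
endloop
endfacet
facet normal -0.730 -0.342 -0.592
outer loop
vertex 0.836 -0.746 0.807
vertex 0.461 -0.58 1.174
vertex 0.707 -0.351 0.738
endloop
endfacet
facet normal 0.611 0.061 -0.790
outer loop
vertex 0.836 -0.746 0.807
vertex 0.707 -0.351 0.738
vertex 2.333 -0.046 2.019
endloop
endfacet
facet normal 0.610 0.062 -0.790
outer loop
vertex 2.333 -0.046 2.019
vertex 0.707 -0.351 0.738
vertex 2.205 0.349 1.951
endloop
endfacet
facet normal 0.731 0.339 0.592
outer loop
vertex 2.333 -0.046 2.019
vertex 2.205 0.349 1.951
vertex 1.959 0.12 2.386
endloop
endfacet

endsolid


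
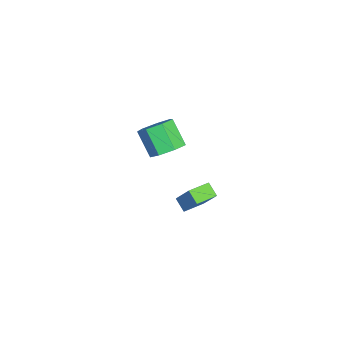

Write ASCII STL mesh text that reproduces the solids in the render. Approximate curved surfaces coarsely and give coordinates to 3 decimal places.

solid 
facet normal -0.625 0.780 -0.001
outer loop
vertex 1.28 -1.42 -3.406
vertex 2.163 -0.711 -1.856
vertex 1.835 -0.976 -3.925
endloop
endfacet
facet normal -0.460 -0.369 -0.808
outer loop
vertex 2.597 -1.929 -3.924
vertex 1.28 -1.42 -3.406
vertex 1.835 -0.976 -3.925
endloop
endfacet
facet normal -0.624 0.781 -0.001
outer loop
vertex 1.835 -0.976 -3.925
vertex 2.163 -0.711 -1.856
vertex 2.718 -0.268 -2.375
endloop
endfacet
facet normal 0.631 0.504 -0.590
outer loop
vertex 2.718 -0.268 -2.375
vertex 2.597 -1.929 -3.924
vertex 1.835 -0.976 -3.925
endloop
endfacet
facet normal -0.631 -0.504 0.590
outer loop
vertex 1.28 -1.42 -3.406
vertex 2.925 -1.664 -1.855
vertex 2.163 -0.711 -1.856
endloop
endfacet
facet normal -0.460 -0.369 -0.807
outer loop
vertex 2.042 -2.372 -3.405
vertex 1.28 -1.42 -3.406
vertex 2.597 -1.929 -3.924
endloop
endfacet
facet normal -0.631 -0.504 0.590
outer loop
vertex 2.042 -2.372 -3.405
vertex 2.925 -1.664 -1.855
vertex 1.28 -1.42 -3.406
endloop
endfacet
facet normal 0.460 0.369 0.807
outer loop
vertex 2.163 -0.711 -1.856
vertex 2.925 -1.664 -1.855
vertex 2.718 -0.268 -2.375
endloop
endfacet
facet normal 0.631 0.504 -0.590
outer loop
vertex 3.48 -1.22 -2.374
vertex 2.597 -1.929 -3.924
vertex 2.718 -0.268 -2.375
endloop
endfacet
facet normal 0.460 0.369 0.808
outer loop
vertex 2.718 -0.268 -2.375
vertex 2.925 -1.664 -1.855
vertex 3.48 -1.22 -2.374
endloop
endfacet
facet normal 0.625 -0.781 0.001
outer loop
vertex 3.48 -1.22 -2.374
vertex 2.042 -2.372 -3.405
vertex 2.597 -1.929 -3.924
endloop
endfacet
facet normal 0.625 -0.781 0.001
outer loop
vertex 2.925 -1.664 -1.855
vertex 2.042 -2.372 -3.405
vertex 3.48 -1.22 -2.374
endloop
endfacet
facet normal 0.525 0.427 -0.736
outer loop
vertex -2.789 -2.763 -3.836
vertex -3.461 -3.167 -4.549
vertex -3.513 -2.236 -4.046
endloop
endfacet
facet normal 0.324 0.699 0.637
outer loop
vertex -2.789 -2.763 -3.836
vertex -3.513 -2.236 -4.046
vertex -3.727 -3.528 -2.518
endloop
endfacet
facet normal 0.325 0.699 0.637
outer loop
vertex -3.727 -3.528 -2.518
vertex -3.513 -2.236 -4.046
vertex -4.452 -3.001 -2.727
endloop
endfacet
facet normal -0.524 -0.428 0.737
outer loop
vertex -3.727 -3.528 -2.518
vertex -4.452 -3.001 -2.727
vertex -4.399 -3.933 -3.231
endloop
endfacet
facet normal 0.524 0.427 -0.737
outer loop
vertex -3.513 -2.236 -4.046
vertex -3.461 -3.167 -4.549
vertex -4.198 -2.41 -4.634
endloop
endfacet
facet normal -0.413 0.884 0.219
outer loop
vertex -3.513 -2.236 -4.046
vertex -4.198 -2.41 -4.634
vertex -4.452 -3.001 -2.727
endloop
endfacet
facet normal -0.414 0.883 0.219
outer loop
vertex -4.452 -3.001 -2.727
vertex -4.198 -2.41 -4.634
vertex -5.136 -3.176 -3.316
endloop
endfacet
facet normal -0.524 -0.428 0.736
outer loop
vertex -4.452 -3.001 -2.727
vertex -5.136 -3.176 -3.316
vertex -4.399 -3.933 -3.231
endloop
endfacet
facet normal 0.524 0.428 -0.737
outer loop
vertex -4.198 -2.41 -4.634
vertex -3.461 -3.167 -4.549
vertex -4.328 -3.155 -5.159
endloop
endfacet
facet normal -0.840 0.403 -0.364
outer loop
vertex -4.198 -2.41 -4.634
vertex -4.328 -3.155 -5.159
vertex -5.136 -3.176 -3.316
endloop
endfacet
facet normal -0.840 0.403 -0.364
outer loop
vertex -5.136 -3.176 -3.316
vertex -4.328 -3.155 -5.159
vertex -5.266 -3.92 -3.841
endloop
endfacet
facet normal -0.524 -0.428 0.736
outer loop
vertex -5.136 -3.176 -3.316
vertex -5.266 -3.92 -3.841
vertex -4.399 -3.933 -3.231
endloop
endfacet
facet normal 0.524 0.428 -0.736
outer loop
vertex -4.328 -3.155 -5.159
vertex -3.461 -3.167 -4.549
vertex -3.804 -3.909 -5.224
endloop
endfacet
facet normal -0.633 -0.382 -0.673
outer loop
vertex -4.328 -3.155 -5.159
vertex -3.804 -3.909 -5.224
vertex -5.266 -3.92 -3.841
endloop
endfacet
facet normal -0.634 -0.382 -0.673
outer loop
vertex -5.266 -3.92 -3.841
vertex -3.804 -3.909 -5.224
vertex -4.743 -4.674 -3.906
endloop
endfacet
facet normal -0.525 -0.427 0.736
outer loop
vertex -5.266 -3.92 -3.841
vertex -4.743 -4.674 -3.906
vertex -4.399 -3.933 -3.231
endloop
endfacet
facet normal 0.524 0.427 -0.736
outer loop
vertex -3.804 -3.909 -5.224
vertex -3.461 -3.167 -4.549
vertex -3.023 -4.104 -4.781
endloop
endfacet
facet normal 0.050 -0.879 -0.475
outer loop
vertex -3.804 -3.909 -5.224
vertex -3.023 -4.104 -4.781
vertex -4.743 -4.674 -3.906
endloop
endfacet
facet normal 0.049 -0.878 -0.475
outer loop
vertex -4.743 -4.674 -3.906
vertex -3.023 -4.104 -4.781
vertex -3.961 -4.87 -3.463
endloop
endfacet
facet normal -0.524 -0.427 0.736
outer loop
vertex -4.743 -4.674 -3.906
vertex -3.961 -4.87 -3.463
vertex -4.399 -3.933 -3.231
endloop
endfacet
facet normal 0.524 0.427 -0.736
outer loop
vertex -3.023 -4.104 -4.781
vertex -3.461 -3.167 -4.549
vertex -2.571 -3.594 -4.163
endloop
endfacet
facet normal 0.696 -0.714 0.080
outer loop
vertex -3.023 -4.104 -4.781
vertex -2.571 -3.594 -4.163
vertex -3.961 -4.87 -3.463
endloop
endfacet
facet normal 0.696 -0.714 0.080
outer loop
vertex -3.961 -4.87 -3.463
vertex -2.571 -3.594 -4.163
vertex -3.509 -4.36 -2.845
endloop
endfacet
facet normal -0.524 -0.427 0.736
outer loop
vertex -3.961 -4.87 -3.463
vertex -3.509 -4.36 -2.845
vertex -4.399 -3.933 -3.231
endloop
endfacet
facet normal 0.524 0.427 -0.736
outer loop
vertex -2.571 -3.594 -4.163
vertex -3.461 -3.167 -4.549
vertex -2.789 -2.763 -3.836
endloop
endfacet
facet normal 0.818 -0.012 0.575
outer loop
vertex -2.571 -3.594 -4.163
vertex -2.789 -2.763 -3.836
vertex -3.509 -4.36 -2.845
endloop
endfacet
facet normal 0.818 -0.012 0.575
outer loop
vertex -3.509 -4.36 -2.845
vertex -2.789 -2.763 -3.836
vertex -3.727 -3.528 -2.518
endloop
endfacet
facet normal -0.524 -0.427 0.737
outer loop
vertex -3.509 -4.36 -2.845
vertex -3.727 -3.528 -2.518
vertex -4.399 -3.933 -3.231
endloop
endfacet

endsolid


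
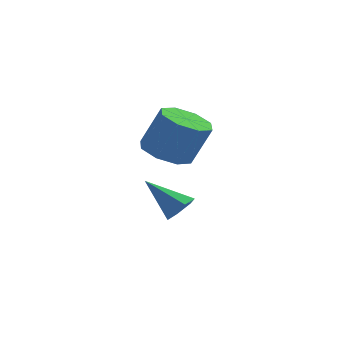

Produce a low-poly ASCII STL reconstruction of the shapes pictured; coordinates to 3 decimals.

solid 
facet normal 0.754 -0.180 -0.631
outer loop
vertex 4.039 -1.59 -2.262
vertex 3.553 -1.768 -2.792
vertex 3.781 -1.068 -2.719
endloop
endfacet
facet normal 0.296 0.708 0.641
outer loop
vertex 4.039 -1.59 -2.262
vertex 3.781 -1.068 -2.719
vertex 2.067 -1.412 -1.548
endloop
endfacet
facet normal 0.755 -0.180 -0.630
outer loop
vertex 3.781 -1.068 -2.719
vertex 3.553 -1.768 -2.792
vertex 3.296 -1.246 -3.249
endloop
endfacet
facet normal -0.255 0.963 -0.090
outer loop
vertex 3.781 -1.068 -2.719
vertex 3.296 -1.246 -3.249
vertex 2.067 -1.412 -1.548
endloop
endfacet
facet normal 0.755 -0.181 -0.631
outer loop
vertex 3.296 -1.246 -3.249
vertex 3.553 -1.768 -2.792
vertex 3.068 -1.946 -3.321
endloop
endfacet
facet normal -0.785 0.311 -0.537
outer loop
vertex 3.296 -1.246 -3.249
vertex 3.068 -1.946 -3.321
vertex 2.067 -1.412 -1.548
endloop
endfacet
facet normal 0.755 -0.181 -0.631
outer loop
vertex 3.068 -1.946 -3.321
vertex 3.553 -1.768 -2.792
vertex 3.325 -2.468 -2.864
endloop
endfacet
facet normal -0.763 -0.596 -0.251
outer loop
vertex 3.068 -1.946 -3.321
vertex 3.325 -2.468 -2.864
vertex 2.067 -1.412 -1.548
endloop
endfacet
facet normal 0.754 -0.181 -0.632
outer loop
vertex 3.325 -2.468 -2.864
vertex 3.553 -1.768 -2.792
vertex 3.811 -2.29 -2.335
endloop
endfacet
facet normal -0.212 -0.851 0.481
outer loop
vertex 3.325 -2.468 -2.864
vertex 3.811 -2.29 -2.335
vertex 2.067 -1.412 -1.548
endloop
endfacet
facet normal 0.754 -0.180 -0.631
outer loop
vertex 3.811 -2.29 -2.335
vertex 3.553 -1.768 -2.792
vertex 4.039 -1.59 -2.262
endloop
endfacet
facet normal 0.318 -0.200 0.927
outer loop
vertex 3.811 -2.29 -2.335
vertex 4.039 -1.59 -2.262
vertex 2.067 -1.412 -1.548
endloop
endfacet
facet normal -0.417 -0.009 -0.909
outer loop
vertex 4.098 -2.802 0.386
vertex 3.329 -3.469 0.745
vertex 3.442 -2.396 0.683
endloop
endfacet
facet normal 0.443 0.871 -0.212
outer loop
vertex 4.098 -2.802 0.386
vertex 3.442 -2.396 0.683
vertex 4.881 -2.784 2.095
endloop
endfacet
facet normal 0.442 0.872 -0.211
outer loop
vertex 4.881 -2.784 2.095
vertex 3.442 -2.396 0.683
vertex 4.225 -2.379 2.392
endloop
endfacet
facet normal 0.417 0.009 0.909
outer loop
vertex 4.881 -2.784 2.095
vertex 4.225 -2.379 2.392
vertex 4.111 -3.451 2.455
endloop
endfacet
facet normal -0.416 -0.009 -0.909
outer loop
vertex 3.442 -2.396 0.683
vertex 3.329 -3.469 0.745
vertex 2.719 -2.619 1.016
endloop
endfacet
facet normal -0.249 0.963 0.104
outer loop
vertex 3.442 -2.396 0.683
vertex 2.719 -2.619 1.016
vertex 4.225 -2.379 2.392
endloop
endfacet
facet normal -0.249 0.963 0.104
outer loop
vertex 4.225 -2.379 2.392
vertex 2.719 -2.619 1.016
vertex 3.502 -2.602 2.725
endloop
endfacet
facet normal 0.416 0.009 0.909
outer loop
vertex 4.225 -2.379 2.392
vertex 3.502 -2.602 2.725
vertex 4.111 -3.451 2.455
endloop
endfacet
facet normal -0.417 -0.009 -0.909
outer loop
vertex 2.719 -2.619 1.016
vertex 3.329 -3.469 0.745
vertex 2.353 -3.34 1.191
endloop
endfacet
facet normal -0.794 0.490 0.359
outer loop
vertex 2.719 -2.619 1.016
vertex 2.353 -3.34 1.191
vertex 3.502 -2.602 2.725
endloop
endfacet
facet normal -0.794 0.490 0.359
outer loop
vertex 3.502 -2.602 2.725
vertex 2.353 -3.34 1.191
vertex 3.136 -3.323 2.9
endloop
endfacet
facet normal 0.416 0.009 0.909
outer loop
vertex 3.502 -2.602 2.725
vertex 3.136 -3.323 2.9
vertex 4.111 -3.451 2.455
endloop
endfacet
facet normal -0.417 -0.010 -0.909
outer loop
vertex 2.353 -3.34 1.191
vertex 3.329 -3.469 0.745
vertex 2.559 -4.136 1.105
endloop
endfacet
facet normal -0.874 -0.270 0.403
outer loop
vertex 2.353 -3.34 1.191
vertex 2.559 -4.136 1.105
vertex 3.136 -3.323 2.9
endloop
endfacet
facet normal -0.874 -0.270 0.403
outer loop
vertex 3.136 -3.323 2.9
vertex 2.559 -4.136 1.105
vertex 3.342 -4.118 2.814
endloop
endfacet
facet normal 0.416 0.009 0.909
outer loop
vertex 3.136 -3.323 2.9
vertex 3.342 -4.118 2.814
vertex 4.111 -3.451 2.455
endloop
endfacet
facet normal -0.417 -0.009 -0.909
outer loop
vertex 2.559 -4.136 1.105
vertex 3.329 -3.469 0.745
vertex 3.215 -4.541 0.808
endloop
endfacet
facet normal -0.442 -0.872 0.212
outer loop
vertex 2.559 -4.136 1.105
vertex 3.215 -4.541 0.808
vertex 3.342 -4.118 2.814
endloop
endfacet
facet normal -0.443 -0.871 0.212
outer loop
vertex 3.342 -4.118 2.814
vertex 3.215 -4.541 0.808
vertex 3.998 -4.524 2.517
endloop
endfacet
facet normal 0.417 0.009 0.909
outer loop
vertex 3.342 -4.118 2.814
vertex 3.998 -4.524 2.517
vertex 4.111 -3.451 2.455
endloop
endfacet
facet normal -0.416 -0.009 -0.909
outer loop
vertex 3.215 -4.541 0.808
vertex 3.329 -3.469 0.745
vertex 3.938 -4.318 0.475
endloop
endfacet
facet normal 0.249 -0.963 -0.104
outer loop
vertex 3.215 -4.541 0.808
vertex 3.938 -4.318 0.475
vertex 3.998 -4.524 2.517
endloop
endfacet
facet normal 0.249 -0.963 -0.104
outer loop
vertex 3.998 -4.524 2.517
vertex 3.938 -4.318 0.475
vertex 4.721 -4.301 2.184
endloop
endfacet
facet normal 0.416 0.009 0.909
outer loop
vertex 3.998 -4.524 2.517
vertex 4.721 -4.301 2.184
vertex 4.111 -3.451 2.455
endloop
endfacet
facet normal -0.416 -0.009 -0.909
outer loop
vertex 3.938 -4.318 0.475
vertex 3.329 -3.469 0.745
vertex 4.304 -3.597 0.3
endloop
endfacet
facet normal 0.794 -0.490 -0.359
outer loop
vertex 3.938 -4.318 0.475
vertex 4.304 -3.597 0.3
vertex 4.721 -4.301 2.184
endloop
endfacet
facet normal 0.794 -0.490 -0.359
outer loop
vertex 4.721 -4.301 2.184
vertex 4.304 -3.597 0.3
vertex 5.087 -3.58 2.009
endloop
endfacet
facet normal 0.417 0.009 0.909
outer loop
vertex 4.721 -4.301 2.184
vertex 5.087 -3.58 2.009
vertex 4.111 -3.451 2.455
endloop
endfacet
facet normal -0.416 -0.009 -0.909
outer loop
vertex 4.304 -3.597 0.3
vertex 3.329 -3.469 0.745
vertex 4.098 -2.802 0.386
endloop
endfacet
facet normal 0.874 0.270 -0.403
outer loop
vertex 4.304 -3.597 0.3
vertex 4.098 -2.802 0.386
vertex 5.087 -3.58 2.009
endloop
endfacet
facet normal 0.874 0.270 -0.403
outer loop
vertex 5.087 -3.58 2.009
vertex 4.098 -2.802 0.386
vertex 4.881 -2.784 2.095
endloop
endfacet
facet normal 0.417 0.010 0.909
outer loop
vertex 5.087 -3.58 2.009
vertex 4.881 -2.784 2.095
vertex 4.111 -3.451 2.455
endloop
endfacet

endsolid


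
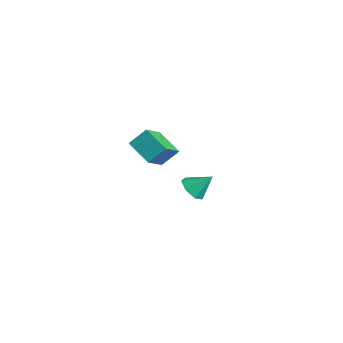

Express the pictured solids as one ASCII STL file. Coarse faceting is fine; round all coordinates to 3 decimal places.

solid 
facet normal -0.868 -0.228 0.441
outer loop
vertex -2.992 -0.992 -2.566
vertex -2.8 -0.117 -1.737
vertex -3.84 0.195 -3.621
endloop
endfacet
facet normal -0.158 -0.717 -0.679
outer loop
vertex -2.46 0.557 -4.323
vertex -2.992 -0.992 -2.566
vertex -3.84 0.195 -3.621
endloop
endfacet
facet normal -0.868 -0.228 0.441
outer loop
vertex -3.84 0.195 -3.621
vertex -2.8 -0.117 -1.737
vertex -3.648 1.069 -2.792
endloop
endfacet
facet normal -0.471 0.659 -0.586
outer loop
vertex -3.648 1.069 -2.792
vertex -2.46 0.557 -4.323
vertex -3.84 0.195 -3.621
endloop
endfacet
facet normal 0.471 -0.659 0.586
outer loop
vertex -2.992 -0.992 -2.566
vertex -1.42 0.245 -2.439
vertex -2.8 -0.117 -1.737
endloop
endfacet
facet normal -0.157 -0.717 -0.679
outer loop
vertex -1.612 -0.629 -3.268
vertex -2.992 -0.992 -2.566
vertex -2.46 0.557 -4.323
endloop
endfacet
facet normal 0.471 -0.659 0.586
outer loop
vertex -1.612 -0.629 -3.268
vertex -1.42 0.245 -2.439
vertex -2.992 -0.992 -2.566
endloop
endfacet
facet normal 0.157 0.717 0.679
outer loop
vertex -2.8 -0.117 -1.737
vertex -1.42 0.245 -2.439
vertex -3.648 1.069 -2.792
endloop
endfacet
facet normal -0.471 0.659 -0.586
outer loop
vertex -2.268 1.432 -3.494
vertex -2.46 0.557 -4.323
vertex -3.648 1.069 -2.792
endloop
endfacet
facet normal 0.157 0.716 0.680
outer loop
vertex -3.648 1.069 -2.792
vertex -1.42 0.245 -2.439
vertex -2.268 1.432 -3.494
endloop
endfacet
facet normal 0.868 0.228 -0.441
outer loop
vertex -2.268 1.432 -3.494
vertex -1.612 -0.629 -3.268
vertex -2.46 0.557 -4.323
endloop
endfacet
facet normal 0.868 0.228 -0.441
outer loop
vertex -1.42 0.245 -2.439
vertex -1.612 -0.629 -3.268
vertex -2.268 1.432 -3.494
endloop
endfacet
facet normal -0.357 -0.645 -0.676
outer loop
vertex 4.011 -0.71 -2.431
vertex 3.507 -0.964 -1.922
vertex 3.431 -0.397 -2.423
endloop
endfacet
facet normal 0.446 0.835 -0.323
outer loop
vertex 4.011 -0.71 -2.431
vertex 3.431 -0.397 -2.423
vertex 3.953 -0.156 -1.078
endloop
endfacet
facet normal -0.357 -0.645 -0.676
outer loop
vertex 3.431 -0.397 -2.423
vertex 3.507 -0.964 -1.922
vertex 2.908 -0.511 -2.038
endloop
endfacet
facet normal -0.262 0.962 -0.071
outer loop
vertex 3.431 -0.397 -2.423
vertex 2.908 -0.511 -2.038
vertex 3.953 -0.156 -1.078
endloop
endfacet
facet normal -0.358 -0.646 -0.674
outer loop
vertex 2.908 -0.511 -2.038
vertex 3.507 -0.964 -1.922
vertex 2.836 -0.965 -1.565
endloop
endfacet
facet normal -0.642 0.599 0.478
outer loop
vertex 2.908 -0.511 -2.038
vertex 2.836 -0.965 -1.565
vertex 3.953 -0.156 -1.078
endloop
endfacet
facet normal -0.358 -0.646 -0.674
outer loop
vertex 2.836 -0.965 -1.565
vertex 3.507 -0.964 -1.922
vertex 3.269 -1.418 -1.361
endloop
endfacet
facet normal -0.411 0.018 0.912
outer loop
vertex 2.836 -0.965 -1.565
vertex 3.269 -1.418 -1.361
vertex 3.953 -0.156 -1.078
endloop
endfacet
facet normal -0.357 -0.646 -0.674
outer loop
vertex 3.269 -1.418 -1.361
vertex 3.507 -0.964 -1.922
vertex 3.881 -1.529 -1.579
endloop
endfacet
facet normal 0.259 -0.343 0.903
outer loop
vertex 3.269 -1.418 -1.361
vertex 3.881 -1.529 -1.579
vertex 3.953 -0.156 -1.078
endloop
endfacet
facet normal -0.356 -0.646 -0.675
outer loop
vertex 3.881 -1.529 -1.579
vertex 3.507 -0.964 -1.922
vertex 4.212 -1.214 -2.055
endloop
endfacet
facet normal 0.863 -0.213 0.459
outer loop
vertex 3.881 -1.529 -1.579
vertex 4.212 -1.214 -2.055
vertex 3.953 -0.156 -1.078
endloop
endfacet
facet normal -0.356 -0.646 -0.675
outer loop
vertex 4.212 -1.214 -2.055
vertex 3.507 -0.964 -1.922
vertex 4.011 -0.71 -2.431
endloop
endfacet
facet normal 0.946 0.312 -0.087
outer loop
vertex 4.212 -1.214 -2.055
vertex 4.011 -0.71 -2.431
vertex 3.953 -0.156 -1.078
endloop
endfacet

endsolid


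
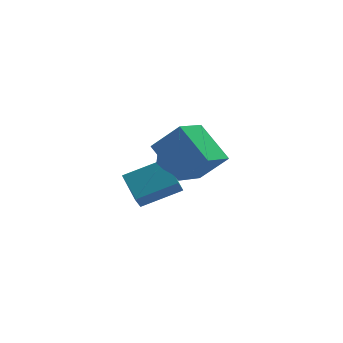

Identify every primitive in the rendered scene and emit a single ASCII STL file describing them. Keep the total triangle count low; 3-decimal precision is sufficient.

solid 
facet normal -0.926 0.071 -0.371
outer loop
vertex -0.805 2.676 -1.301
vertex -0.949 3.963 -0.695
vertex -0.474 3.068 -2.053
endloop
endfacet
facet normal 0.101 -0.900 -0.425
outer loop
vertex 1.249 2.937 -1.365
vertex -0.805 2.676 -1.301
vertex -0.474 3.068 -2.053
endloop
endfacet
facet normal -0.926 0.071 -0.371
outer loop
vertex -0.474 3.068 -2.053
vertex -0.949 3.963 -0.695
vertex -0.618 4.355 -1.447
endloop
endfacet
facet normal 0.363 0.430 -0.827
outer loop
vertex -0.618 4.355 -1.447
vertex 1.249 2.937 -1.365
vertex -0.474 3.068 -2.053
endloop
endfacet
facet normal -0.363 -0.430 0.827
outer loop
vertex -0.805 2.676 -1.301
vertex 0.774 3.832 -0.007
vertex -0.949 3.963 -0.695
endloop
endfacet
facet normal 0.101 -0.900 -0.425
outer loop
vertex 0.918 2.545 -0.613
vertex -0.805 2.676 -1.301
vertex 1.249 2.937 -1.365
endloop
endfacet
facet normal -0.363 -0.430 0.827
outer loop
vertex 0.918 2.545 -0.613
vertex 0.774 3.832 -0.007
vertex -0.805 2.676 -1.301
endloop
endfacet
facet normal -0.101 0.900 0.425
outer loop
vertex -0.949 3.963 -0.695
vertex 0.774 3.832 -0.007
vertex -0.618 4.355 -1.447
endloop
endfacet
facet normal 0.363 0.430 -0.827
outer loop
vertex 1.105 4.224 -0.759
vertex 1.249 2.937 -1.365
vertex -0.618 4.355 -1.447
endloop
endfacet
facet normal -0.101 0.900 0.425
outer loop
vertex -0.618 4.355 -1.447
vertex 0.774 3.832 -0.007
vertex 1.105 4.224 -0.759
endloop
endfacet
facet normal 0.926 -0.071 0.371
outer loop
vertex 1.105 4.224 -0.759
vertex 0.918 2.545 -0.613
vertex 1.249 2.937 -1.365
endloop
endfacet
facet normal 0.926 -0.071 0.371
outer loop
vertex 0.774 3.832 -0.007
vertex 0.918 2.545 -0.613
vertex 1.105 4.224 -0.759
endloop
endfacet
facet normal 0.328 0.941 -0.085
outer loop
vertex 0.738 2.358 0.85
vertex 0.398 2.549 1.654
vertex 1.237 2.25 1.584
endloop
endfacet
facet normal 0.752 0.491 -0.439
outer loop
vertex 0.738 2.358 0.85
vertex 1.237 2.25 1.584
vertex 1.259 1.636 0.935
endloop
endfacet
facet normal 0.355 0.148 -0.923
outer loop
vertex 0.738 2.358 0.85
vertex 1.259 1.636 0.935
vertex 0.433 1.555 0.604
endloop
endfacet
facet normal -0.316 0.386 -0.867
outer loop
vertex 0.738 2.358 0.85
vertex 0.433 1.555 0.604
vertex -0.1 2.119 1.049
endloop
endfacet
facet normal -0.333 0.876 -0.349
outer loop
vertex 0.738 2.358 0.85
vertex -0.1 2.119 1.049
vertex 0.398 2.549 1.654
endloop
endfacet
facet normal 1.000 0.009 0.025
outer loop
vertex 1.259 1.636 0.935
vertex 1.237 2.25 1.584
vertex 1.24 1.381 1.791
endloop
endfacet
facet normal 0.313 0.737 0.599
outer loop
vertex 1.237 2.25 1.584
vertex 0.398 2.549 1.654
vertex 0.707 1.945 2.236
endloop
endfacet
facet normal -0.755 0.633 0.172
outer loop
vertex 0.398 2.549 1.654
vertex -0.1 2.119 1.049
vertex -0.119 1.864 1.905
endloop
endfacet
facet normal -0.728 -0.161 -0.667
outer loop
vertex -0.1 2.119 1.049
vertex 0.433 1.555 0.604
vertex -0.097 1.25 1.256
endloop
endfacet
facet normal 0.357 -0.547 -0.757
outer loop
vertex 0.433 1.555 0.604
vertex 1.259 1.636 0.935
vertex 0.742 0.951 1.186
endloop
endfacet
facet normal 0.316 -0.386 0.867
outer loop
vertex 0.402 1.142 1.99
vertex 1.24 1.381 1.791
vertex 0.707 1.945 2.236
endloop
endfacet
facet normal -0.355 -0.148 0.923
outer loop
vertex 0.402 1.142 1.99
vertex 0.707 1.945 2.236
vertex -0.119 1.864 1.905
endloop
endfacet
facet normal -0.752 -0.491 0.439
outer loop
vertex 0.402 1.142 1.99
vertex -0.119 1.864 1.905
vertex -0.097 1.25 1.256
endloop
endfacet
facet normal -0.328 -0.941 0.085
outer loop
vertex 0.402 1.142 1.99
vertex -0.097 1.25 1.256
vertex 0.742 0.951 1.186
endloop
endfacet
facet normal 0.333 -0.876 0.349
outer loop
vertex 0.402 1.142 1.99
vertex 0.742 0.951 1.186
vertex 1.24 1.381 1.791
endloop
endfacet
facet normal 0.728 0.161 0.667
outer loop
vertex 0.707 1.945 2.236
vertex 1.24 1.381 1.791
vertex 1.237 2.25 1.584
endloop
endfacet
facet normal -0.357 0.547 0.757
outer loop
vertex -0.119 1.864 1.905
vertex 0.707 1.945 2.236
vertex 0.398 2.549 1.654
endloop
endfacet
facet normal -1.000 -0.009 -0.025
outer loop
vertex -0.097 1.25 1.256
vertex -0.119 1.864 1.905
vertex -0.1 2.119 1.049
endloop
endfacet
facet normal -0.313 -0.737 -0.599
outer loop
vertex 0.742 0.951 1.186
vertex -0.097 1.25 1.256
vertex 0.433 1.555 0.604
endloop
endfacet
facet normal 0.755 -0.633 -0.172
outer loop
vertex 1.24 1.381 1.791
vertex 0.742 0.951 1.186
vertex 1.259 1.636 0.935
endloop
endfacet
facet normal -0.698 -0.570 0.434
outer loop
vertex 0.738 -1.463 3.297
vertex 0.155 0.043 4.336
vertex -0.267 -1.082 2.181
endloop
endfacet
facet normal 0.303 -0.785 -0.541
outer loop
vertex 0.885 -0.143 1.464
vertex 0.738 -1.463 3.297
vertex -0.267 -1.082 2.181
endloop
endfacet
facet normal -0.698 -0.569 0.434
outer loop
vertex -0.267 -1.082 2.181
vertex 0.155 0.043 4.336
vertex -0.85 0.424 3.219
endloop
endfacet
facet normal -0.649 0.246 -0.720
outer loop
vertex -0.85 0.424 3.219
vertex 0.885 -0.143 1.464
vertex -0.267 -1.082 2.181
endloop
endfacet
facet normal 0.649 -0.246 0.720
outer loop
vertex 0.738 -1.463 3.297
vertex 1.307 0.982 3.619
vertex 0.155 0.043 4.336
endloop
endfacet
facet normal 0.303 -0.785 -0.541
outer loop
vertex 1.89 -0.524 2.581
vertex 0.738 -1.463 3.297
vertex 0.885 -0.143 1.464
endloop
endfacet
facet normal 0.648 -0.246 0.721
outer loop
vertex 1.89 -0.524 2.581
vertex 1.307 0.982 3.619
vertex 0.738 -1.463 3.297
endloop
endfacet
facet normal -0.303 0.785 0.541
outer loop
vertex 0.155 0.043 4.336
vertex 1.307 0.982 3.619
vertex -0.85 0.424 3.219
endloop
endfacet
facet normal -0.648 0.246 -0.720
outer loop
vertex 0.302 1.363 2.503
vertex 0.885 -0.143 1.464
vertex -0.85 0.424 3.219
endloop
endfacet
facet normal -0.303 0.785 0.541
outer loop
vertex -0.85 0.424 3.219
vertex 1.307 0.982 3.619
vertex 0.302 1.363 2.503
endloop
endfacet
facet normal 0.698 0.570 -0.434
outer loop
vertex 0.302 1.363 2.503
vertex 1.89 -0.524 2.581
vertex 0.885 -0.143 1.464
endloop
endfacet
facet normal 0.698 0.569 -0.434
outer loop
vertex 1.307 0.982 3.619
vertex 1.89 -0.524 2.581
vertex 0.302 1.363 2.503
endloop
endfacet

endsolid


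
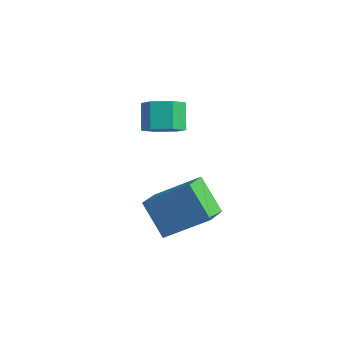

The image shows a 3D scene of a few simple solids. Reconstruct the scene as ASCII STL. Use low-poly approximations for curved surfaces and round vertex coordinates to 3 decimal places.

solid 
facet normal 0.469 -0.567 -0.677
outer loop
vertex -2.347 -0.936 0.221
vertex -2.949 -0.752 -0.35
vertex -2.26 -0.259 -0.285
endloop
endfacet
facet normal 0.877 0.210 0.432
outer loop
vertex -2.347 -0.936 0.221
vertex -2.26 -0.259 -0.285
vertex -2.929 -0.233 1.061
endloop
endfacet
facet normal 0.877 0.209 0.432
outer loop
vertex -2.929 -0.233 1.061
vertex -2.26 -0.259 -0.285
vertex -2.841 0.444 0.555
endloop
endfacet
facet normal -0.468 0.567 0.677
outer loop
vertex -2.929 -0.233 1.061
vertex -2.841 0.444 0.555
vertex -3.531 -0.048 0.49
endloop
endfacet
facet normal 0.469 -0.567 -0.677
outer loop
vertex -2.26 -0.259 -0.285
vertex -2.949 -0.752 -0.35
vertex -2.862 -0.075 -0.856
endloop
endfacet
facet normal 0.528 0.795 -0.300
outer loop
vertex -2.26 -0.259 -0.285
vertex -2.862 -0.075 -0.856
vertex -2.841 0.444 0.555
endloop
endfacet
facet normal 0.529 0.794 -0.300
outer loop
vertex -2.841 0.444 0.555
vertex -2.862 -0.075 -0.856
vertex -3.443 0.629 -0.017
endloop
endfacet
facet normal -0.469 0.568 0.677
outer loop
vertex -2.841 0.444 0.555
vertex -3.443 0.629 -0.017
vertex -3.531 -0.048 0.49
endloop
endfacet
facet normal 0.469 -0.567 -0.678
outer loop
vertex -2.862 -0.075 -0.856
vertex -2.949 -0.752 -0.35
vertex -3.551 -0.567 -0.921
endloop
endfacet
facet normal -0.349 0.585 -0.732
outer loop
vertex -2.862 -0.075 -0.856
vertex -3.551 -0.567 -0.921
vertex -3.443 0.629 -0.017
endloop
endfacet
facet normal -0.350 0.585 -0.732
outer loop
vertex -3.443 0.629 -0.017
vertex -3.551 -0.567 -0.921
vertex -4.133 0.136 -0.081
endloop
endfacet
facet normal -0.468 0.568 0.677
outer loop
vertex -3.443 0.629 -0.017
vertex -4.133 0.136 -0.081
vertex -3.531 -0.048 0.49
endloop
endfacet
facet normal 0.468 -0.567 -0.677
outer loop
vertex -3.551 -0.567 -0.921
vertex -2.949 -0.752 -0.35
vertex -3.639 -1.244 -0.415
endloop
endfacet
facet normal -0.877 -0.209 -0.433
outer loop
vertex -3.551 -0.567 -0.921
vertex -3.639 -1.244 -0.415
vertex -4.133 0.136 -0.081
endloop
endfacet
facet normal -0.877 -0.210 -0.431
outer loop
vertex -4.133 0.136 -0.081
vertex -3.639 -1.244 -0.415
vertex -4.22 -0.541 0.425
endloop
endfacet
facet normal -0.469 0.567 0.677
outer loop
vertex -4.133 0.136 -0.081
vertex -4.22 -0.541 0.425
vertex -3.531 -0.048 0.49
endloop
endfacet
facet normal 0.469 -0.568 -0.677
outer loop
vertex -3.639 -1.244 -0.415
vertex -2.949 -0.752 -0.35
vertex -3.037 -1.429 0.157
endloop
endfacet
facet normal -0.529 -0.794 0.299
outer loop
vertex -3.639 -1.244 -0.415
vertex -3.037 -1.429 0.157
vertex -4.22 -0.541 0.425
endloop
endfacet
facet normal -0.528 -0.794 0.301
outer loop
vertex -4.22 -0.541 0.425
vertex -3.037 -1.429 0.157
vertex -3.618 -0.725 0.996
endloop
endfacet
facet normal -0.469 0.567 0.677
outer loop
vertex -4.22 -0.541 0.425
vertex -3.618 -0.725 0.996
vertex -3.531 -0.048 0.49
endloop
endfacet
facet normal 0.468 -0.568 -0.677
outer loop
vertex -3.037 -1.429 0.157
vertex -2.949 -0.752 -0.35
vertex -2.347 -0.936 0.221
endloop
endfacet
facet normal 0.350 -0.584 0.732
outer loop
vertex -3.037 -1.429 0.157
vertex -2.347 -0.936 0.221
vertex -3.618 -0.725 0.996
endloop
endfacet
facet normal 0.349 -0.585 0.732
outer loop
vertex -3.618 -0.725 0.996
vertex -2.347 -0.936 0.221
vertex -2.929 -0.233 1.061
endloop
endfacet
facet normal -0.469 0.567 0.678
outer loop
vertex -3.618 -0.725 0.996
vertex -2.929 -0.233 1.061
vertex -3.531 -0.048 0.49
endloop
endfacet
facet normal -0.703 0.152 0.695
outer loop
vertex -0.574 -4.854 -0.188
vertex 0.776 -3.863 0.959
vertex -0.888 -3.788 -0.739
endloop
endfacet
facet normal -0.665 -0.488 -0.565
outer loop
vertex 0.264 -4.037 -1.879
vertex -0.574 -4.854 -0.188
vertex -0.888 -3.788 -0.739
endloop
endfacet
facet normal -0.703 0.152 0.695
outer loop
vertex -0.888 -3.788 -0.739
vertex 0.776 -3.863 0.959
vertex 0.462 -2.797 0.409
endloop
endfacet
facet normal -0.253 0.859 -0.444
outer loop
vertex 0.462 -2.797 0.409
vertex 0.264 -4.037 -1.879
vertex -0.888 -3.788 -0.739
endloop
endfacet
facet normal 0.254 -0.859 0.444
outer loop
vertex -0.574 -4.854 -0.188
vertex 1.928 -4.112 -0.181
vertex 0.776 -3.863 0.959
endloop
endfacet
facet normal -0.665 -0.488 -0.565
outer loop
vertex 0.578 -5.103 -1.329
vertex -0.574 -4.854 -0.188
vertex 0.264 -4.037 -1.879
endloop
endfacet
facet normal 0.254 -0.860 0.444
outer loop
vertex 0.578 -5.103 -1.329
vertex 1.928 -4.112 -0.181
vertex -0.574 -4.854 -0.188
endloop
endfacet
facet normal 0.665 0.488 0.566
outer loop
vertex 0.776 -3.863 0.959
vertex 1.928 -4.112 -0.181
vertex 0.462 -2.797 0.409
endloop
endfacet
facet normal -0.254 0.859 -0.444
outer loop
vertex 1.614 -3.046 -0.732
vertex 0.264 -4.037 -1.879
vertex 0.462 -2.797 0.409
endloop
endfacet
facet normal 0.665 0.488 0.565
outer loop
vertex 0.462 -2.797 0.409
vertex 1.928 -4.112 -0.181
vertex 1.614 -3.046 -0.732
endloop
endfacet
facet normal 0.702 -0.152 -0.695
outer loop
vertex 1.614 -3.046 -0.732
vertex 0.578 -5.103 -1.329
vertex 0.264 -4.037 -1.879
endloop
endfacet
facet normal 0.703 -0.152 -0.695
outer loop
vertex 1.928 -4.112 -0.181
vertex 0.578 -5.103 -1.329
vertex 1.614 -3.046 -0.732
endloop
endfacet

endsolid


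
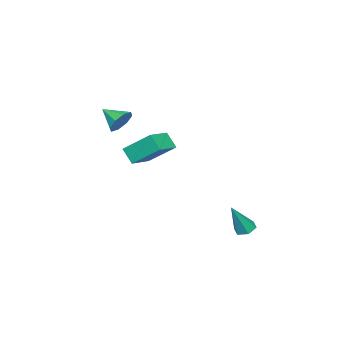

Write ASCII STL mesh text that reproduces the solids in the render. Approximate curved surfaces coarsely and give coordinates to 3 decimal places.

solid 
facet normal -0.454 0.172 -0.874
outer loop
vertex 0.596 2.724 -4.059
vertex 0.108 2.891 -3.773
vertex 0.521 3.29 -3.909
endloop
endfacet
facet normal 0.971 0.173 -0.167
outer loop
vertex 0.596 2.724 -4.059
vertex 0.521 3.29 -3.909
vertex 0.952 2.569 -2.147
endloop
endfacet
facet normal -0.455 0.173 -0.873
outer loop
vertex 0.521 3.29 -3.909
vertex 0.108 2.891 -3.773
vertex 0.034 3.457 -3.622
endloop
endfacet
facet normal 0.441 0.863 0.245
outer loop
vertex 0.521 3.29 -3.909
vertex 0.034 3.457 -3.622
vertex 0.952 2.569 -2.147
endloop
endfacet
facet normal -0.454 0.174 -0.874
outer loop
vertex 0.034 3.457 -3.622
vertex 0.108 2.891 -3.773
vertex -0.38 3.058 -3.486
endloop
endfacet
facet normal -0.411 0.645 0.644
outer loop
vertex 0.034 3.457 -3.622
vertex -0.38 3.058 -3.486
vertex 0.952 2.569 -2.147
endloop
endfacet
facet normal -0.454 0.174 -0.874
outer loop
vertex -0.38 3.058 -3.486
vertex 0.108 2.891 -3.773
vertex -0.306 2.493 -3.637
endloop
endfacet
facet normal -0.730 -0.264 0.630
outer loop
vertex -0.38 3.058 -3.486
vertex -0.306 2.493 -3.637
vertex 0.952 2.569 -2.147
endloop
endfacet
facet normal -0.454 0.174 -0.874
outer loop
vertex -0.306 2.493 -3.637
vertex 0.108 2.891 -3.773
vertex 0.182 2.326 -3.924
endloop
endfacet
facet normal -0.199 -0.956 0.217
outer loop
vertex -0.306 2.493 -3.637
vertex 0.182 2.326 -3.924
vertex 0.952 2.569 -2.147
endloop
endfacet
facet normal -0.453 0.174 -0.874
outer loop
vertex 0.182 2.326 -3.924
vertex 0.108 2.891 -3.773
vertex 0.596 2.724 -4.059
endloop
endfacet
facet normal 0.650 -0.738 -0.181
outer loop
vertex 0.182 2.326 -3.924
vertex 0.596 2.724 -4.059
vertex 0.952 2.569 -2.147
endloop
endfacet
facet normal -0.977 0.030 -0.212
outer loop
vertex -1.895 -2.715 0.8
vertex -1.7 -2.051 -0.003
vertex -1.685 -4.203 -0.379
endloop
endfacet
facet normal -0.184 -0.626 0.758
outer loop
vertex -0.2 -4.249 -0.057
vertex -1.895 -2.715 0.8
vertex -1.685 -4.203 -0.379
endloop
endfacet
facet normal -0.977 0.030 -0.212
outer loop
vertex -1.685 -4.203 -0.379
vertex -1.7 -2.051 -0.003
vertex -1.49 -3.539 -1.182
endloop
endfacet
facet normal 0.110 -0.779 -0.617
outer loop
vertex -1.49 -3.539 -1.182
vertex -0.2 -4.249 -0.057
vertex -1.685 -4.203 -0.379
endloop
endfacet
facet normal -0.110 0.779 0.617
outer loop
vertex -1.895 -2.715 0.8
vertex -0.215 -2.097 0.319
vertex -1.7 -2.051 -0.003
endloop
endfacet
facet normal -0.184 -0.626 0.758
outer loop
vertex -0.41 -2.761 1.122
vertex -1.895 -2.715 0.8
vertex -0.2 -4.249 -0.057
endloop
endfacet
facet normal -0.110 0.779 0.617
outer loop
vertex -0.41 -2.761 1.122
vertex -0.215 -2.097 0.319
vertex -1.895 -2.715 0.8
endloop
endfacet
facet normal 0.184 0.626 -0.758
outer loop
vertex -1.7 -2.051 -0.003
vertex -0.215 -2.097 0.319
vertex -1.49 -3.539 -1.182
endloop
endfacet
facet normal 0.110 -0.779 -0.617
outer loop
vertex -0.005 -3.585 -0.86
vertex -0.2 -4.249 -0.057
vertex -1.49 -3.539 -1.182
endloop
endfacet
facet normal 0.184 0.626 -0.758
outer loop
vertex -1.49 -3.539 -1.182
vertex -0.215 -2.097 0.319
vertex -0.005 -3.585 -0.86
endloop
endfacet
facet normal 0.977 -0.030 0.212
outer loop
vertex -0.005 -3.585 -0.86
vertex -0.41 -2.761 1.122
vertex -0.2 -4.249 -0.057
endloop
endfacet
facet normal 0.977 -0.030 0.212
outer loop
vertex -0.215 -2.097 0.319
vertex -0.41 -2.761 1.122
vertex -0.005 -3.585 -0.86
endloop
endfacet
facet normal 0.055 0.876 -0.480
outer loop
vertex 3.653 -2.392 2.741
vertex 3.325 -2.047 3.333
vertex 4.041 -2.203 3.131
endloop
endfacet
facet normal 0.619 -0.742 -0.256
outer loop
vertex 3.653 -2.392 2.741
vertex 4.041 -2.203 3.131
vertex 3.255 -3.133 3.927
endloop
endfacet
facet normal 0.056 0.876 -0.479
outer loop
vertex 4.041 -2.203 3.131
vertex 3.325 -2.047 3.333
vertex 4.009 -1.923 3.64
endloop
endfacet
facet normal 0.840 -0.452 0.301
outer loop
vertex 4.041 -2.203 3.131
vertex 4.009 -1.923 3.64
vertex 3.255 -3.133 3.927
endloop
endfacet
facet normal 0.057 0.875 -0.480
outer loop
vertex 4.009 -1.923 3.64
vertex 3.325 -2.047 3.333
vertex 3.576 -1.715 3.968
endloop
endfacet
facet normal 0.551 -0.148 0.821
outer loop
vertex 4.009 -1.923 3.64
vertex 3.576 -1.715 3.968
vertex 3.255 -3.133 3.927
endloop
endfacet
facet normal 0.055 0.876 -0.480
outer loop
vertex 3.576 -1.715 3.968
vertex 3.325 -2.047 3.333
vertex 2.996 -1.702 3.925
endloop
endfacet
facet normal -0.074 -0.012 0.997
outer loop
vertex 3.576 -1.715 3.968
vertex 2.996 -1.702 3.925
vertex 3.255 -3.133 3.927
endloop
endfacet
facet normal 0.056 0.876 -0.479
outer loop
vertex 2.996 -1.702 3.925
vertex 3.325 -2.047 3.333
vertex 2.609 -1.891 3.534
endloop
endfacet
facet normal -0.676 -0.121 0.727
outer loop
vertex 2.996 -1.702 3.925
vertex 2.609 -1.891 3.534
vertex 3.255 -3.133 3.927
endloop
endfacet
facet normal 0.056 0.875 -0.481
outer loop
vertex 2.609 -1.891 3.534
vertex 3.325 -2.047 3.333
vertex 2.641 -2.172 3.026
endloop
endfacet
facet normal -0.895 -0.411 0.171
outer loop
vertex 2.609 -1.891 3.534
vertex 2.641 -2.172 3.026
vertex 3.255 -3.133 3.927
endloop
endfacet
facet normal 0.055 0.876 -0.479
outer loop
vertex 2.641 -2.172 3.026
vertex 3.325 -2.047 3.333
vertex 3.073 -2.379 2.697
endloop
endfacet
facet normal -0.607 -0.714 -0.348
outer loop
vertex 2.641 -2.172 3.026
vertex 3.073 -2.379 2.697
vertex 3.255 -3.133 3.927
endloop
endfacet
facet normal 0.056 0.876 -0.479
outer loop
vertex 3.073 -2.379 2.697
vertex 3.325 -2.047 3.333
vertex 3.653 -2.392 2.741
endloop
endfacet
facet normal 0.021 -0.851 -0.525
outer loop
vertex 3.073 -2.379 2.697
vertex 3.653 -2.392 2.741
vertex 3.255 -3.133 3.927
endloop
endfacet

endsolid
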